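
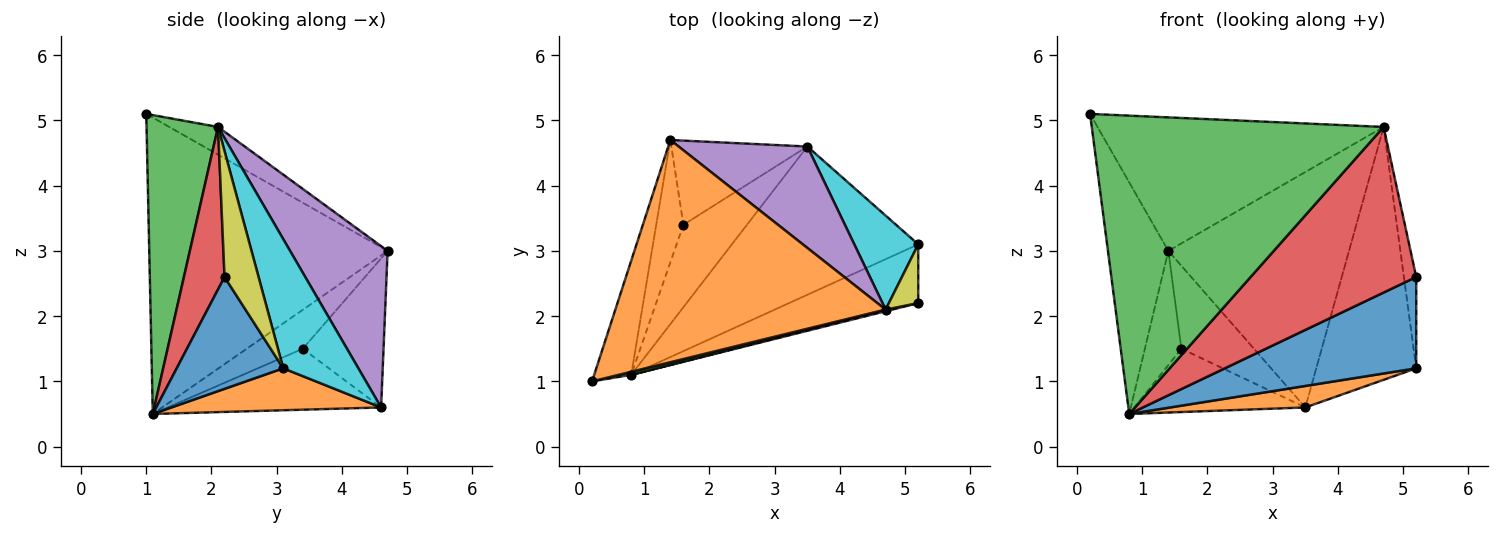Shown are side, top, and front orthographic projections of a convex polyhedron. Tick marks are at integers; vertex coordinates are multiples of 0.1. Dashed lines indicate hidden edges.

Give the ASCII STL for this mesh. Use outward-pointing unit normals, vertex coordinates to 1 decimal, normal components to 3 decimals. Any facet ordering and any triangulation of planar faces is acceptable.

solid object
 facet normal -0.962 0.244 -0.120
  outer loop
   vertex 0.8 1.1 0.5
   vertex 0.2 1.0 5.1
   vertex 1.4 4.7 3.0
  endloop
 endfacet
 facet normal -0.087 0.513 0.854
  outer loop
   vertex 4.7 2.1 4.9
   vertex 1.4 4.7 3.0
   vertex 0.2 1.0 5.1
  endloop
 endfacet
 facet normal 0.238 -0.971 0.010
  outer loop
   vertex 4.7 2.1 4.9
   vertex 0.2 1.0 5.1
   vertex 0.8 1.1 0.5
  endloop
 endfacet
 facet normal 0.238 -0.971 0.010
  outer loop
   vertex 4.7 2.1 4.9
   vertex 0.8 1.1 0.5
   vertex 5.2 2.2 2.6
  endloop
 endfacet
 facet normal 0.444 0.823 0.354
  outer loop
   vertex 4.7 2.1 4.9
   vertex 3.5 4.6 0.6
   vertex 1.4 4.7 3.0
  endloop
 endfacet
 facet normal -0.723 0.471 -0.505
  outer loop
   vertex 1.6 3.4 1.5
   vertex 0.8 1.1 0.5
   vertex 1.4 4.7 3.0
  endloop
 endfacet
 facet normal -0.615 0.553 -0.561
  outer loop
   vertex 1.6 3.4 1.5
   vertex 1.4 4.7 3.0
   vertex 3.5 4.6 0.6
  endloop
 endfacet
 facet normal -0.605 0.485 -0.631
  outer loop
   vertex 1.6 3.4 1.5
   vertex 3.5 4.6 0.6
   vertex 0.8 1.1 0.5
  endloop
 endfacet
 facet normal 0.918 0.333 0.214
  outer loop
   vertex 5.2 3.1 1.2
   vertex 4.7 2.1 4.9
   vertex 5.2 2.2 2.6
  endloop
 endfacet
 facet normal 0.576 0.766 0.285
  outer loop
   vertex 5.2 3.1 1.2
   vertex 3.5 4.6 0.6
   vertex 4.7 2.1 4.9
  endloop
 endfacet
 facet normal 0.424 -0.762 -0.490
  outer loop
   vertex 5.2 3.1 1.2
   vertex 5.2 2.2 2.6
   vertex 0.8 1.1 0.5
  endloop
 endfacet
 facet normal 0.217 -0.140 -0.966
  outer loop
   vertex 5.2 3.1 1.2
   vertex 0.8 1.1 0.5
   vertex 3.5 4.6 0.6
  endloop
 endfacet
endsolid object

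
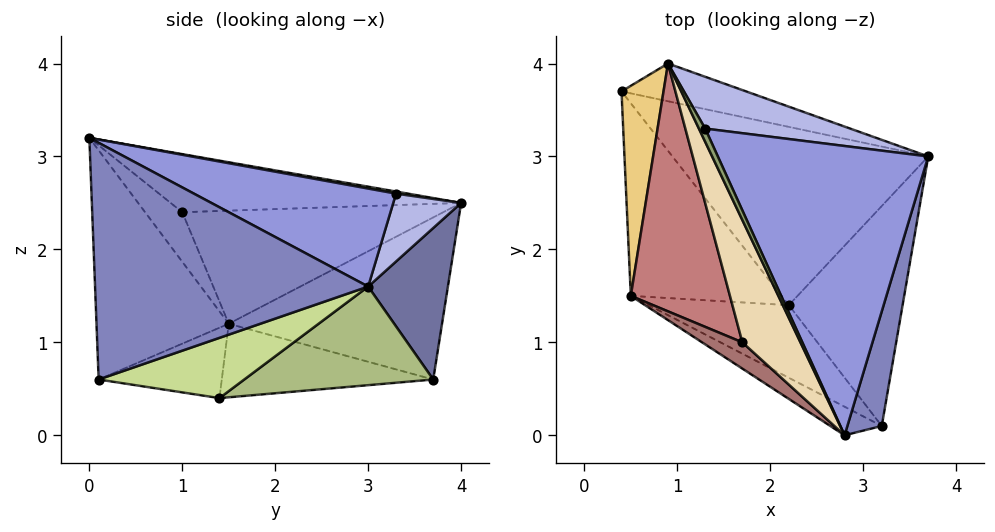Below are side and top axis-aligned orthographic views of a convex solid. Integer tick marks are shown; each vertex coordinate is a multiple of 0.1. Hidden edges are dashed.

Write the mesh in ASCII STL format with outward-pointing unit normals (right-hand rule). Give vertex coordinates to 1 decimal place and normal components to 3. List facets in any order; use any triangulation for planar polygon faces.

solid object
 facet normal 0.265 0.939 -0.218
  outer loop
   vertex 0.9 4.0 2.5
   vertex 3.7 3.0 1.6
   vertex 0.4 3.7 0.6
  endloop
 endfacet
 facet normal 0.966 -0.215 0.140
  outer loop
   vertex 3.2 0.1 0.6
   vertex 3.7 3.0 1.6
   vertex 2.8 0.0 3.2
  endloop
 endfacet
 facet normal 0.398 0.336 0.854
  outer loop
   vertex 1.3 3.3 2.6
   vertex 2.8 0.0 3.2
   vertex 3.7 3.0 1.6
  endloop
 endfacet
 facet normal 0.397 0.348 0.849
  outer loop
   vertex 1.3 3.3 2.6
   vertex 3.7 3.0 1.6
   vertex 0.9 4.0 2.5
  endloop
 endfacet
 facet normal 0.302 0.302 0.905
  outer loop
   vertex 1.3 3.3 2.6
   vertex 0.9 4.0 2.5
   vertex 2.8 0.0 3.2
  endloop
 endfacet
 facet normal 0.338 0.341 -0.877
  outer loop
   vertex 2.2 1.4 0.4
   vertex 0.4 3.7 0.6
   vertex 3.7 3.0 1.6
  endloop
 endfacet
 facet normal 0.457 0.219 -0.862
  outer loop
   vertex 2.2 1.4 0.4
   vertex 3.7 3.0 1.6
   vertex 3.2 0.1 0.6
  endloop
 endfacet
 facet normal -0.476 -0.873 -0.107
  outer loop
   vertex 0.5 1.5 1.2
   vertex 3.2 0.1 0.6
   vertex 2.8 0.0 3.2
  endloop
 endfacet
 facet normal -0.404 -0.435 -0.805
  outer loop
   vertex 0.5 1.5 1.2
   vertex 2.2 1.4 0.4
   vertex 3.2 0.1 0.6
  endloop
 endfacet
 facet normal -0.424 -0.256 -0.869
  outer loop
   vertex 0.5 1.5 1.2
   vertex 0.4 3.7 0.6
   vertex 2.2 1.4 0.4
  endloop
 endfacet
 facet normal -0.968 0.024 0.251
  outer loop
   vertex 0.5 1.5 1.2
   vertex 0.9 4.0 2.5
   vertex 0.4 3.7 0.6
  endloop
 endfacet
 facet normal -0.692 -0.208 0.692
  outer loop
   vertex 1.7 1.0 2.4
   vertex 2.8 0.0 3.2
   vertex 0.9 4.0 2.5
  endloop
 endfacet
 facet normal -0.733 -0.330 0.595
  outer loop
   vertex 1.7 1.0 2.4
   vertex 0.5 1.5 1.2
   vertex 2.8 0.0 3.2
  endloop
 endfacet
 facet normal -0.734 -0.217 0.643
  outer loop
   vertex 1.7 1.0 2.4
   vertex 0.9 4.0 2.5
   vertex 0.5 1.5 1.2
  endloop
 endfacet
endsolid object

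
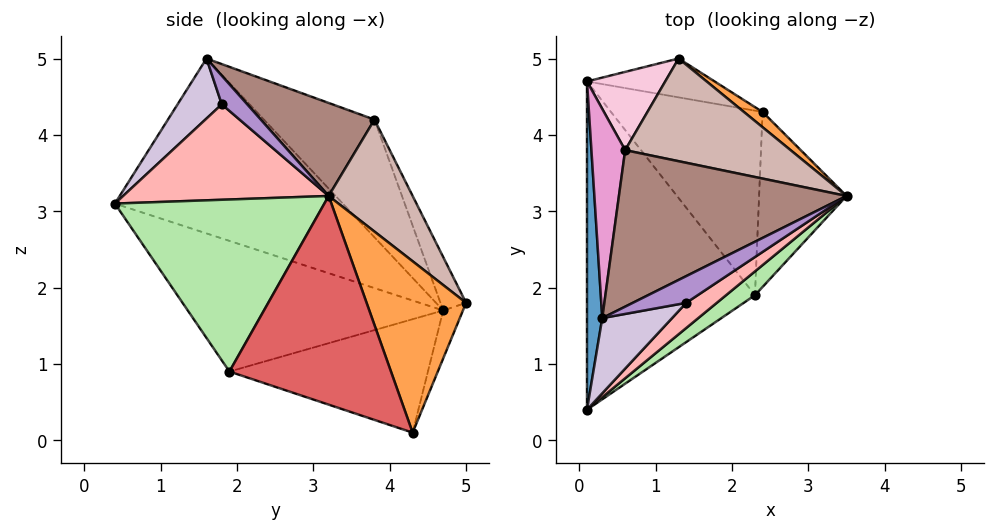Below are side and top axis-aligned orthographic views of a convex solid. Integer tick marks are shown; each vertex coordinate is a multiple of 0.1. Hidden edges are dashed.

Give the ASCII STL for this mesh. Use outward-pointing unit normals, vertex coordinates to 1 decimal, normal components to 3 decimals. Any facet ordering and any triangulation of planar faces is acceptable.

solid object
 facet normal -0.996 0.028 0.087
  outer loop
   vertex 0.3 1.6 5.0
   vertex 0.1 4.7 1.7
   vertex 0.1 0.4 3.1
  endloop
 endfacet
 facet normal -0.177 0.865 -0.470
  outer loop
   vertex 1.3 5.0 1.8
   vertex 2.4 4.3 0.1
   vertex 0.1 4.7 1.7
  endloop
 endfacet
 facet normal 0.606 0.792 0.066
  outer loop
   vertex 1.3 5.0 1.8
   vertex 3.5 3.2 3.2
   vertex 2.4 4.3 0.1
  endloop
 endfacet
 facet normal -0.595 -0.249 -0.764
  outer loop
   vertex 2.3 1.9 0.9
   vertex 0.1 0.4 3.1
   vertex 0.1 4.7 1.7
  endloop
 endfacet
 facet normal -0.582 -0.235 -0.778
  outer loop
   vertex 2.3 1.9 0.9
   vertex 0.1 4.7 1.7
   vertex 2.4 4.3 0.1
  endloop
 endfacet
 facet normal 0.630 -0.769 0.106
  outer loop
   vertex 2.3 1.9 0.9
   vertex 3.5 3.2 3.2
   vertex 0.1 0.4 3.1
  endloop
 endfacet
 facet normal 0.910 -0.165 -0.381
  outer loop
   vertex 2.3 1.9 0.9
   vertex 2.4 4.3 0.1
   vertex 3.5 3.2 3.2
  endloop
 endfacet
 facet normal 0.620 -0.759 0.198
  outer loop
   vertex 1.4 1.8 4.4
   vertex 0.1 0.4 3.1
   vertex 3.5 3.2 3.2
  endloop
 endfacet
 facet normal 0.472 0.047 0.880
  outer loop
   vertex 1.4 1.8 4.4
   vertex 3.5 3.2 3.2
   vertex 0.3 1.6 5.0
  endloop
 endfacet
 facet normal 0.396 -0.795 0.460
  outer loop
   vertex 1.4 1.8 4.4
   vertex 0.3 1.6 5.0
   vertex 0.1 0.4 3.1
  endloop
 endfacet
 facet normal 0.364 0.274 0.890
  outer loop
   vertex 0.6 3.8 4.2
   vertex 0.3 1.6 5.0
   vertex 3.5 3.2 3.2
  endloop
 endfacet
 facet normal 0.337 0.799 0.498
  outer loop
   vertex 0.6 3.8 4.2
   vertex 3.5 3.2 3.2
   vertex 1.3 5.0 1.8
  endloop
 endfacet
 facet normal -0.937 0.225 0.268
  outer loop
   vertex 0.6 3.8 4.2
   vertex 0.1 4.7 1.7
   vertex 0.3 1.6 5.0
  endloop
 endfacet
 facet normal -0.254 0.893 0.372
  outer loop
   vertex 0.6 3.8 4.2
   vertex 1.3 5.0 1.8
   vertex 0.1 4.7 1.7
  endloop
 endfacet
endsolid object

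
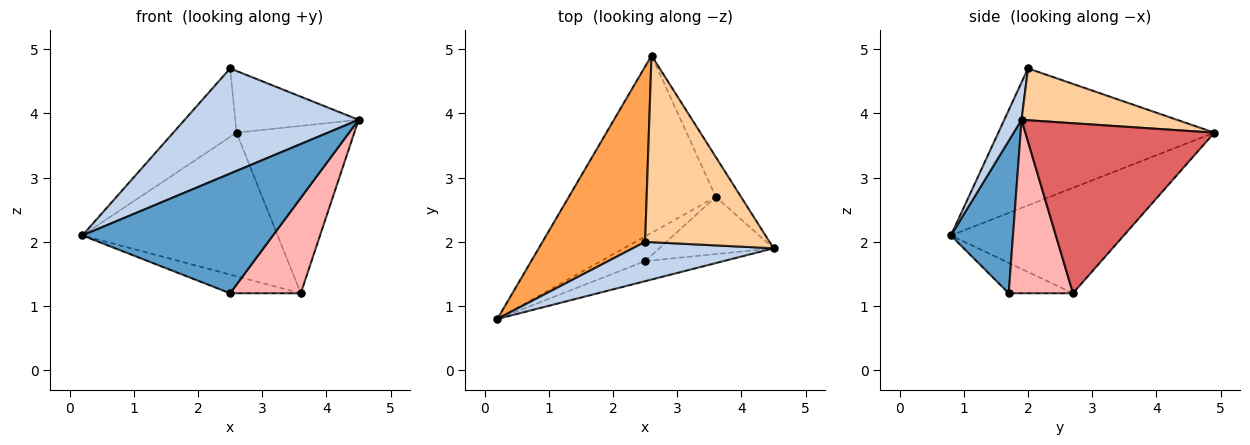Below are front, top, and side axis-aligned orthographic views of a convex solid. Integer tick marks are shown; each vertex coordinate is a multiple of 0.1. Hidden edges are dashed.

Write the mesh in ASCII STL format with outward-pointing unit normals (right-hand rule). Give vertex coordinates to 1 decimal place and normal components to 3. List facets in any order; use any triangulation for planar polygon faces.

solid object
 facet normal 0.306 -0.939 -0.157
  outer loop
   vertex 2.5 1.7 1.2
   vertex 4.5 1.9 3.9
   vertex 0.2 0.8 2.1
  endloop
 endfacet
 facet normal 0.093 -0.933 0.348
  outer loop
   vertex 2.5 2.0 4.7
   vertex 0.2 0.8 2.1
   vertex 4.5 1.9 3.9
  endloop
 endfacet
 facet normal -0.779 0.228 0.584
  outer loop
   vertex 2.5 2.0 4.7
   vertex 2.6 4.9 3.7
   vertex 0.2 0.8 2.1
  endloop
 endfacet
 facet normal 0.368 0.292 0.883
  outer loop
   vertex 2.5 2.0 4.7
   vertex 4.5 1.9 3.9
   vertex 2.6 4.9 3.7
  endloop
 endfacet
 facet normal -0.487 0.550 -0.679
  outer loop
   vertex 3.6 2.7 1.2
   vertex 0.2 0.8 2.1
   vertex 2.6 4.9 3.7
  endloop
 endfacet
 facet normal -0.481 0.529 -0.700
  outer loop
   vertex 3.6 2.7 1.2
   vertex 2.5 1.7 1.2
   vertex 0.2 0.8 2.1
  endloop
 endfacet
 facet normal 0.842 0.525 -0.125
  outer loop
   vertex 3.6 2.7 1.2
   vertex 2.6 4.9 3.7
   vertex 4.5 1.9 3.9
  endloop
 endfacet
 facet normal 0.615 -0.676 -0.405
  outer loop
   vertex 3.6 2.7 1.2
   vertex 4.5 1.9 3.9
   vertex 2.5 1.7 1.2
  endloop
 endfacet
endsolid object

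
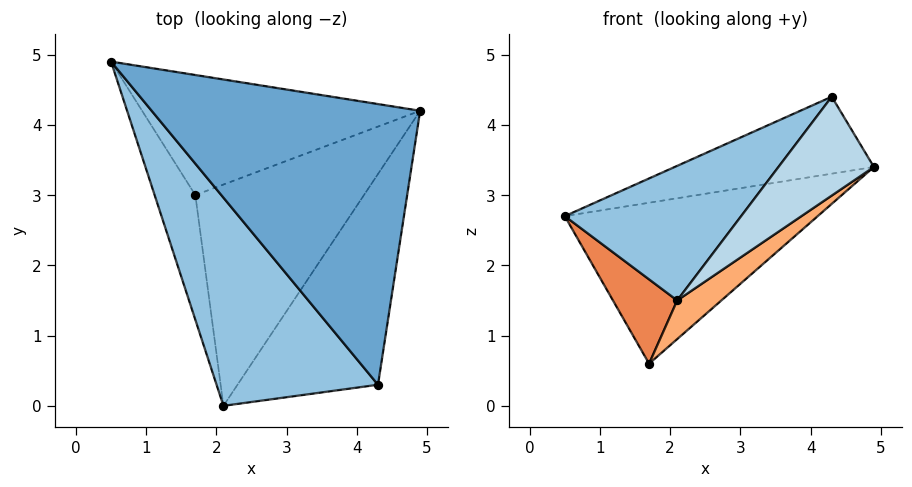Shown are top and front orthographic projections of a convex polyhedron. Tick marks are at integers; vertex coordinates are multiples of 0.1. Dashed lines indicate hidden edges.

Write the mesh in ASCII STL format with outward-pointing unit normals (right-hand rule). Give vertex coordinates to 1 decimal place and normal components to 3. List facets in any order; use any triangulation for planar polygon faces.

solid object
 facet normal -0.111 0.263 0.958
  outer loop
   vertex 4.3 0.3 4.4
   vertex 4.9 4.2 3.4
   vertex 0.5 4.9 2.7
  endloop
 endfacet
 facet normal -0.718 -0.378 0.584
  outer loop
   vertex 4.3 0.3 4.4
   vertex 0.5 4.9 2.7
   vertex 2.1 0.0 1.5
  endloop
 endfacet
 facet normal 0.781 -0.265 -0.565
  outer loop
   vertex 4.3 0.3 4.4
   vertex 2.1 0.0 1.5
   vertex 4.9 4.2 3.4
  endloop
 endfacet
 facet normal 0.217 0.782 -0.584
  outer loop
   vertex 1.7 3.0 0.6
   vertex 0.5 4.9 2.7
   vertex 4.9 4.2 3.4
  endloop
 endfacet
 facet normal -0.919 -0.220 -0.326
  outer loop
   vertex 1.7 3.0 0.6
   vertex 2.1 0.0 1.5
   vertex 0.5 4.9 2.7
  endloop
 endfacet
 facet normal 0.680 -0.126 -0.723
  outer loop
   vertex 1.7 3.0 0.6
   vertex 4.9 4.2 3.4
   vertex 2.1 0.0 1.5
  endloop
 endfacet
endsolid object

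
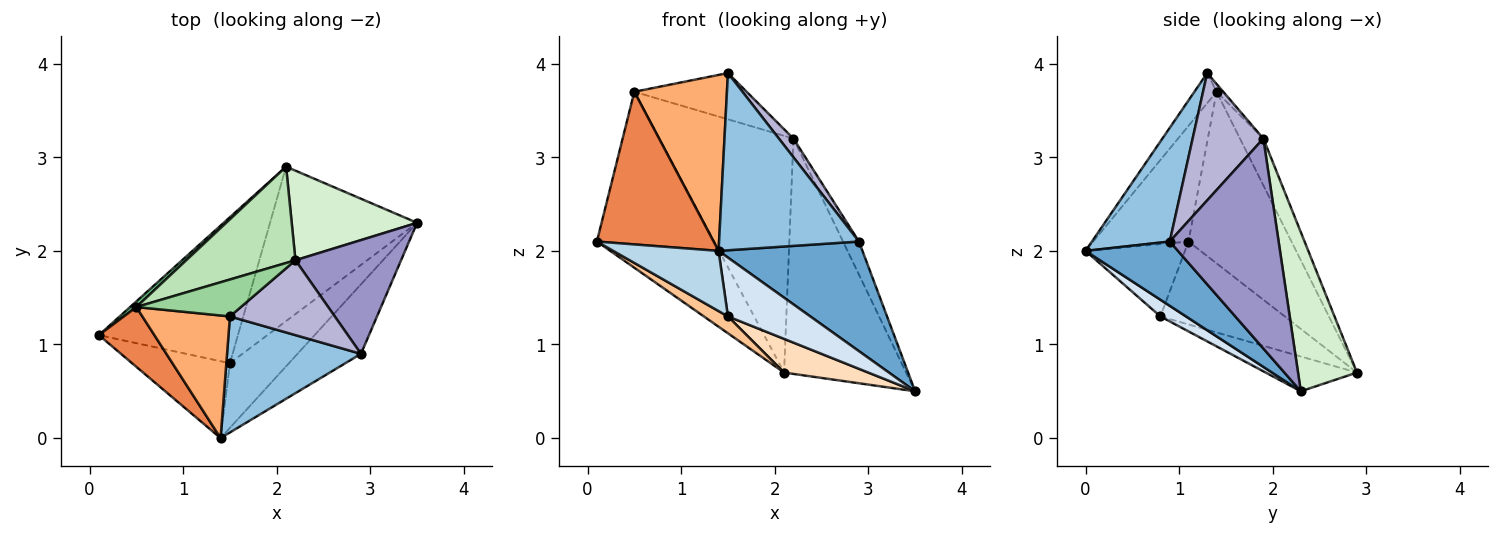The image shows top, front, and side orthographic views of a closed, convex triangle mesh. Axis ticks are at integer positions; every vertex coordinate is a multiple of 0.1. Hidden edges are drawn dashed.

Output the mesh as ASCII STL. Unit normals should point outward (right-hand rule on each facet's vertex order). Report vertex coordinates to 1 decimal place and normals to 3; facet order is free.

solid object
 facet normal 0.477 -0.742 -0.471
  outer loop
   vertex 2.9 0.9 2.1
   vertex 1.4 0.0 2.0
   vertex 3.5 2.3 0.5
  endloop
 endfacet
 facet normal 0.422 -0.758 0.497
  outer loop
   vertex 2.9 0.9 2.1
   vertex 1.5 1.3 3.9
   vertex 1.4 0.0 2.0
  endloop
 endfacet
 facet normal -0.503 -0.533 -0.681
  outer loop
   vertex 1.5 0.8 1.3
   vertex 1.4 0.0 2.0
   vertex 0.1 1.1 2.1
  endloop
 endfacet
 facet normal 0.205 -0.659 -0.724
  outer loop
   vertex 1.5 0.8 1.3
   vertex 3.5 2.3 0.5
   vertex 1.4 0.0 2.0
  endloop
 endfacet
 facet normal -0.605 -0.741 0.290
  outer loop
   vertex 0.5 1.4 3.7
   vertex 0.1 1.1 2.1
   vertex 1.4 0.0 2.0
  endloop
 endfacet
 facet normal -0.193 -0.805 0.561
  outer loop
   vertex 0.5 1.4 3.7
   vertex 1.4 0.0 2.0
   vertex 1.5 1.3 3.9
  endloop
 endfacet
 facet normal -0.510 -0.099 -0.855
  outer loop
   vertex 2.1 2.9 0.7
   vertex 1.5 0.8 1.3
   vertex 0.1 1.1 2.1
  endloop
 endfacet
 facet normal -0.225 -0.208 -0.952
  outer loop
   vertex 2.1 2.9 0.7
   vertex 3.5 2.3 0.5
   vertex 1.5 0.8 1.3
  endloop
 endfacet
 facet normal -0.659 0.751 0.024
  outer loop
   vertex 2.1 2.9 0.7
   vertex 0.1 1.1 2.1
   vertex 0.5 1.4 3.7
  endloop
 endfacet
 facet normal -0.046 0.781 0.623
  outer loop
   vertex 2.2 1.9 3.2
   vertex 0.5 1.4 3.7
   vertex 1.5 1.3 3.9
  endloop
 endfacet
 facet normal -0.159 0.914 0.372
  outer loop
   vertex 2.2 1.9 3.2
   vertex 2.1 2.9 0.7
   vertex 0.5 1.4 3.7
  endloop
 endfacet
 facet normal 0.411 0.852 0.324
  outer loop
   vertex 2.2 1.9 3.2
   vertex 3.5 2.3 0.5
   vertex 2.1 2.9 0.7
  endloop
 endfacet
 facet normal 0.886 0.130 0.446
  outer loop
   vertex 2.2 1.9 3.2
   vertex 2.9 0.9 2.1
   vertex 3.5 2.3 0.5
  endloop
 endfacet
 facet normal 0.762 -0.157 0.628
  outer loop
   vertex 2.2 1.9 3.2
   vertex 1.5 1.3 3.9
   vertex 2.9 0.9 2.1
  endloop
 endfacet
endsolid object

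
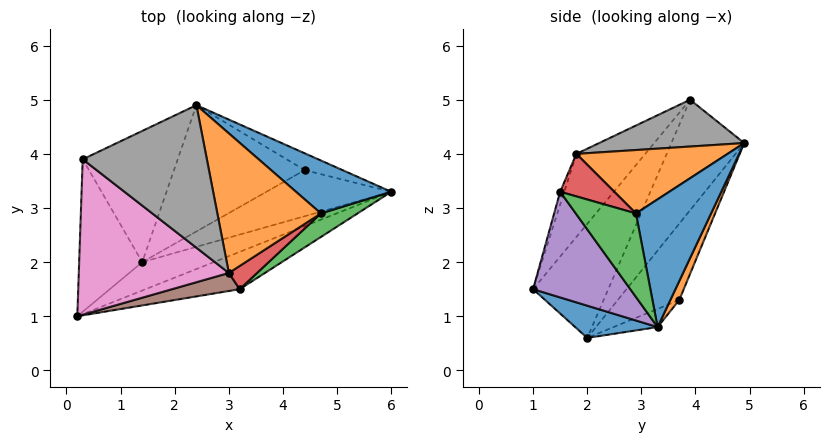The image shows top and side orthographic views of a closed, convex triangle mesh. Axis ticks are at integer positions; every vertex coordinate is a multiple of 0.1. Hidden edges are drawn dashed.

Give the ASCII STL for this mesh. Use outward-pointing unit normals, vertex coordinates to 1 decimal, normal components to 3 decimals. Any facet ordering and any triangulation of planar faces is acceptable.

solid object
 facet normal 0.249 -0.796 -0.552
  outer loop
   vertex 1.4 2.0 0.6
   vertex 6.0 3.3 0.8
   vertex 0.2 1.0 1.5
  endloop
 endfacet
 facet normal 0.145 0.946 -0.291
  outer loop
   vertex 4.4 3.7 1.3
   vertex 2.4 4.9 4.2
   vertex 6.0 3.3 0.8
  endloop
 endfacet
 facet normal -0.120 0.552 -0.825
  outer loop
   vertex 4.4 3.7 1.3
   vertex 6.0 3.3 0.8
   vertex 1.4 2.0 0.6
  endloop
 endfacet
 facet normal -0.316 0.780 -0.540
  outer loop
   vertex 4.4 3.7 1.3
   vertex 1.4 2.0 0.6
   vertex 2.4 4.9 4.2
  endloop
 endfacet
 facet normal 0.323 -0.902 -0.288
  outer loop
   vertex 3.2 1.5 3.3
   vertex 0.2 1.0 1.5
   vertex 6.0 3.3 0.8
  endloop
 endfacet
 facet normal -0.071 -0.924 0.376
  outer loop
   vertex 3.2 1.5 3.3
   vertex 3.0 1.8 4.0
   vertex 0.2 1.0 1.5
  endloop
 endfacet
 facet normal -0.336 -0.721 0.607
  outer loop
   vertex 0.3 3.9 5.0
   vertex 0.2 1.0 1.5
   vertex 3.0 1.8 4.0
  endloop
 endfacet
 facet normal 0.353 0.008 0.936
  outer loop
   vertex 0.3 3.9 5.0
   vertex 3.0 1.8 4.0
   vertex 2.4 4.9 4.2
  endloop
 endfacet
 facet normal -0.746 0.523 -0.412
  outer loop
   vertex 0.3 3.9 5.0
   vertex 1.4 2.0 0.6
   vertex 0.2 1.0 1.5
  endloop
 endfacet
 facet normal -0.518 0.731 -0.445
  outer loop
   vertex 0.3 3.9 5.0
   vertex 2.4 4.9 4.2
   vertex 1.4 2.0 0.6
  endloop
 endfacet
 facet normal 0.707 0.471 0.528
  outer loop
   vertex 4.7 2.9 2.9
   vertex 6.0 3.3 0.8
   vertex 2.4 4.9 4.2
  endloop
 endfacet
 facet normal 0.522 0.046 0.852
  outer loop
   vertex 4.7 2.9 2.9
   vertex 2.4 4.9 4.2
   vertex 3.0 1.8 4.0
  endloop
 endfacet
 facet normal 0.692 -0.655 0.304
  outer loop
   vertex 4.7 2.9 2.9
   vertex 3.2 1.5 3.3
   vertex 6.0 3.3 0.8
  endloop
 endfacet
 facet normal 0.671 -0.592 0.446
  outer loop
   vertex 4.7 2.9 2.9
   vertex 3.0 1.8 4.0
   vertex 3.2 1.5 3.3
  endloop
 endfacet
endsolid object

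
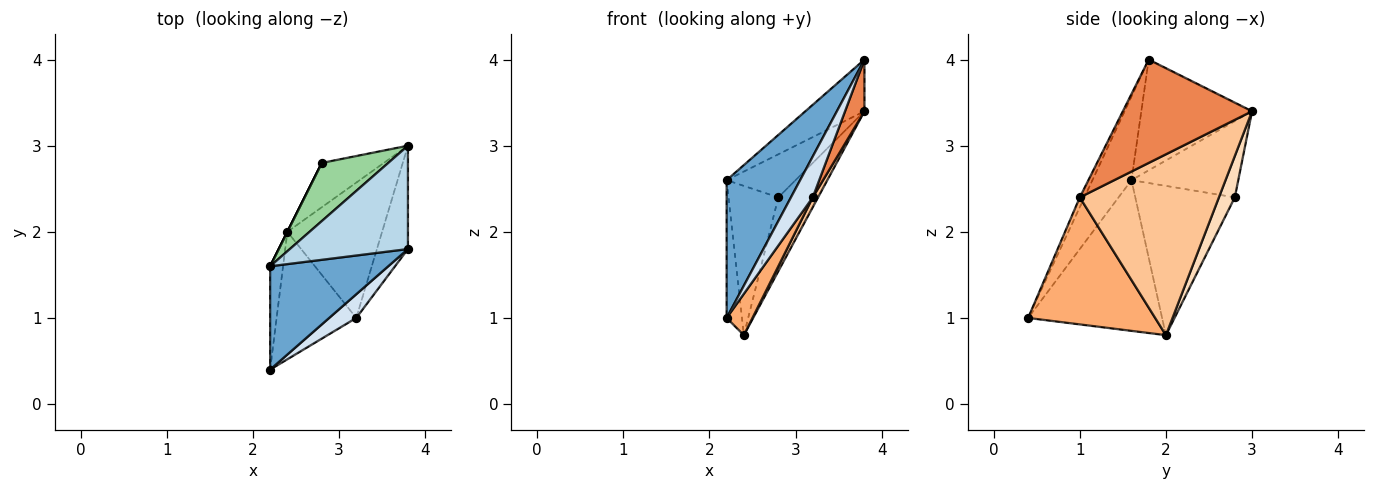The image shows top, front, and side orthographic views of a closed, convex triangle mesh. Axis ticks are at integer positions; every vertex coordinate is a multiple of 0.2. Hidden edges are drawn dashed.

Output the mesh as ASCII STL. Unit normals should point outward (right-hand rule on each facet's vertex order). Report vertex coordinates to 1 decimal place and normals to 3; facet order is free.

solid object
 facet normal -0.391 -0.736 0.552
  outer loop
   vertex 2.2 1.6 2.6
   vertex 2.2 0.4 1.0
   vertex 3.8 1.8 4.0
  endloop
 endfacet
 facet normal -0.990 0.113 -0.085
  outer loop
   vertex 2.2 1.6 2.6
   vertex 2.4 2.0 0.8
   vertex 2.2 0.4 1.0
  endloop
 endfacet
 facet normal -0.643 0.343 0.685
  outer loop
   vertex 2.2 1.6 2.6
   vertex 3.8 1.8 4.0
   vertex 3.8 3.0 3.4
  endloop
 endfacet
 facet normal -0.179 -0.851 0.493
  outer loop
   vertex 3.2 1.0 2.4
   vertex 3.8 1.8 4.0
   vertex 2.2 0.4 1.0
  endloop
 endfacet
 facet normal 0.948 -0.142 -0.284
  outer loop
   vertex 3.2 1.0 2.4
   vertex 3.8 3.0 3.4
   vertex 3.8 1.8 4.0
  endloop
 endfacet
 facet normal 0.835 -0.170 -0.524
  outer loop
   vertex 3.2 1.0 2.4
   vertex 2.2 0.4 1.0
   vertex 2.4 2.0 0.8
  endloop
 endfacet
 facet normal 0.885 -0.034 -0.464
  outer loop
   vertex 3.2 1.0 2.4
   vertex 2.4 2.0 0.8
   vertex 3.8 3.0 3.4
  endloop
 endfacet
 facet normal 0.324 0.811 -0.487
  outer loop
   vertex 2.8 2.8 2.4
   vertex 3.8 3.0 3.4
   vertex 2.4 2.0 0.8
  endloop
 endfacet
 facet normal -0.894 0.447 0.000
  outer loop
   vertex 2.8 2.8 2.4
   vertex 2.4 2.0 0.8
   vertex 2.2 1.6 2.6
  endloop
 endfacet
 facet normal -0.678 0.437 0.591
  outer loop
   vertex 2.8 2.8 2.4
   vertex 2.2 1.6 2.6
   vertex 3.8 3.0 3.4
  endloop
 endfacet
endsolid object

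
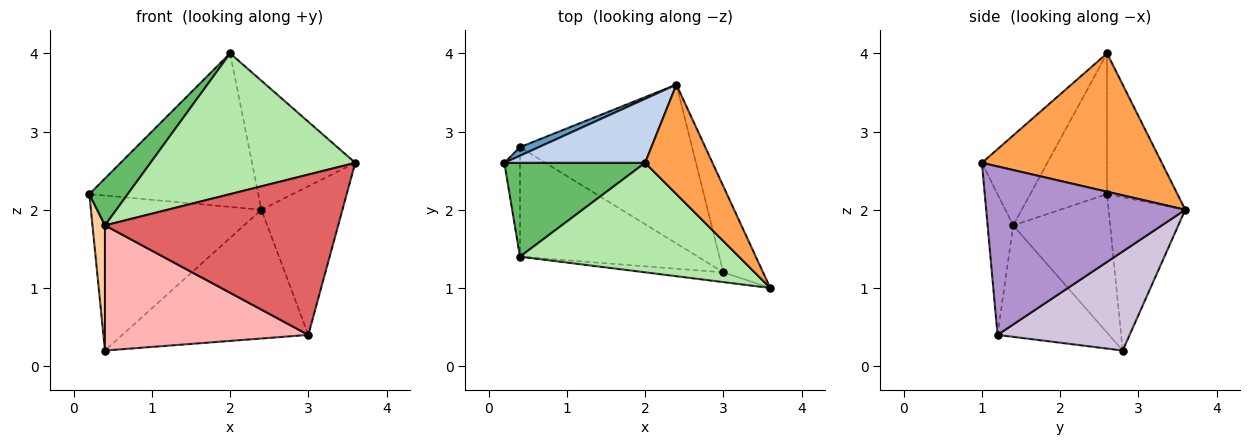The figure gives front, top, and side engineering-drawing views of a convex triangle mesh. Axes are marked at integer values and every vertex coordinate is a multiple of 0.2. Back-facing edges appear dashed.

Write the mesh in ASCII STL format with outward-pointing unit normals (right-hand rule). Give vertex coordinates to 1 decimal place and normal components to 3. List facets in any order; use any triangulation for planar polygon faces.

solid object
 facet normal -0.410 0.911 0.050
  outer loop
   vertex 0.4 2.8 0.2
   vertex 0.2 2.6 2.2
   vertex 2.4 3.6 2.0
  endloop
 endfacet
 facet normal -0.359 0.862 0.359
  outer loop
   vertex 2.0 2.6 4.0
   vertex 2.4 3.6 2.0
   vertex 0.2 2.6 2.2
  endloop
 endfacet
 facet normal 0.799 0.459 0.389
  outer loop
   vertex 2.0 2.6 4.0
   vertex 3.6 1.0 2.6
   vertex 2.4 3.6 2.0
  endloop
 endfacet
 facet normal -0.986 -0.127 -0.111
  outer loop
   vertex 0.4 1.4 1.8
   vertex 0.2 2.6 2.2
   vertex 0.4 2.8 0.2
  endloop
 endfacet
 facet normal -0.667 -0.333 0.667
  outer loop
   vertex 0.4 1.4 1.8
   vertex 2.0 2.6 4.0
   vertex 0.2 2.6 2.2
  endloop
 endfacet
 facet normal -0.245 -0.765 0.595
  outer loop
   vertex 0.4 1.4 1.8
   vertex 3.6 1.0 2.6
   vertex 2.0 2.6 4.0
  endloop
 endfacet
 facet normal -0.109 -0.992 -0.061
  outer loop
   vertex 3.0 1.2 0.4
   vertex 3.6 1.0 2.6
   vertex 0.4 1.4 1.8
  endloop
 endfacet
 facet normal -0.381 -0.696 -0.609
  outer loop
   vertex 3.0 1.2 0.4
   vertex 0.4 1.4 1.8
   vertex 0.4 2.8 0.2
  endloop
 endfacet
 facet normal 0.905 0.368 -0.213
  outer loop
   vertex 3.0 1.2 0.4
   vertex 2.4 3.6 2.0
   vertex 3.6 1.0 2.6
  endloop
 endfacet
 facet normal 0.408 0.575 -0.709
  outer loop
   vertex 3.0 1.2 0.4
   vertex 0.4 2.8 0.2
   vertex 2.4 3.6 2.0
  endloop
 endfacet
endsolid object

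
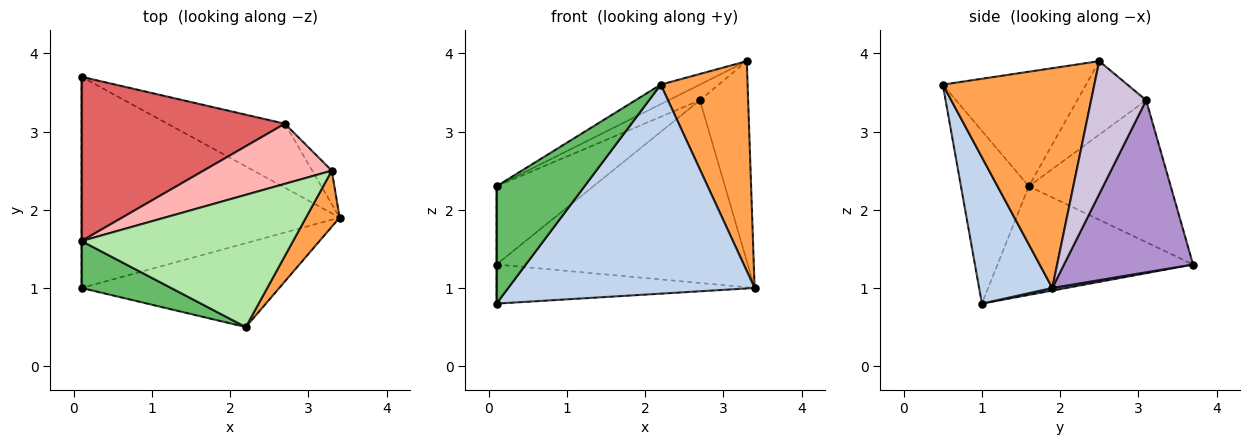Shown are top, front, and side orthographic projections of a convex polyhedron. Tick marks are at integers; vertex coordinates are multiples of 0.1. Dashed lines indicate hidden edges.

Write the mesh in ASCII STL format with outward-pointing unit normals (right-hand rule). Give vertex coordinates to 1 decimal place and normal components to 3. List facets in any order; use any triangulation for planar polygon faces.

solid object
 facet normal 0.010 0.182 -0.983
  outer loop
   vertex 0.1 3.7 1.3
   vertex 3.4 1.9 1.0
   vertex 0.1 1.0 0.8
  endloop
 endfacet
 facet normal 0.266 -0.895 -0.359
  outer loop
   vertex 2.2 0.5 3.6
   vertex 0.1 1.0 0.8
   vertex 3.4 1.9 1.0
  endloop
 endfacet
 facet normal 0.860 -0.493 0.132
  outer loop
   vertex 3.3 2.5 3.9
   vertex 2.2 0.5 3.6
   vertex 3.4 1.9 1.0
  endloop
 endfacet
 facet normal -1.000 0.000 0.000
  outer loop
   vertex 0.1 1.6 2.3
   vertex 0.1 3.7 1.3
   vertex 0.1 1.0 0.8
  endloop
 endfacet
 facet normal -0.582 -0.755 0.302
  outer loop
   vertex 0.1 1.6 2.3
   vertex 0.1 1.0 0.8
   vertex 2.2 0.5 3.6
  endloop
 endfacet
 facet normal -0.472 0.129 0.872
  outer loop
   vertex 0.1 1.6 2.3
   vertex 2.2 0.5 3.6
   vertex 3.3 2.5 3.9
  endloop
 endfacet
 facet normal -0.533 0.364 0.764
  outer loop
   vertex 2.7 3.1 3.4
   vertex 0.1 3.7 1.3
   vertex 0.1 1.6 2.3
  endloop
 endfacet
 facet normal -0.485 0.220 0.846
  outer loop
   vertex 2.7 3.1 3.4
   vertex 0.1 1.6 2.3
   vertex 3.3 2.5 3.9
  endloop
 endfacet
 facet normal 0.436 0.849 -0.297
  outer loop
   vertex 2.7 3.1 3.4
   vertex 3.4 1.9 1.0
   vertex 0.1 3.7 1.3
  endloop
 endfacet
 facet normal 0.747 0.656 -0.110
  outer loop
   vertex 2.7 3.1 3.4
   vertex 3.3 2.5 3.9
   vertex 3.4 1.9 1.0
  endloop
 endfacet
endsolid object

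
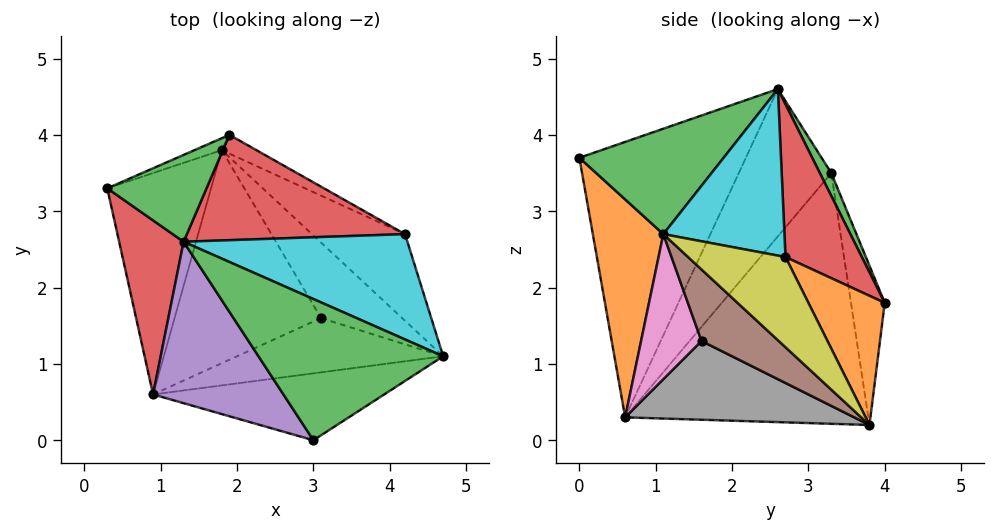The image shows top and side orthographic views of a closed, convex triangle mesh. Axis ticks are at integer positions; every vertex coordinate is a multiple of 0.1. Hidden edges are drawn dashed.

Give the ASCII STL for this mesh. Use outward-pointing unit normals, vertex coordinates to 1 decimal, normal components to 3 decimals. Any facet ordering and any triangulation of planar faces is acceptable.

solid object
 facet normal -0.897 0.241 -0.371
  outer loop
   vertex 0.9 0.6 0.3
   vertex 0.3 3.3 3.5
   vertex 1.8 3.8 0.2
  endloop
 endfacet
 facet normal 0.345 -0.865 -0.365
  outer loop
   vertex 0.9 0.6 0.3
   vertex 4.7 1.1 2.7
   vertex 3.0 0.0 3.7
  endloop
 endfacet
 facet normal 0.496 0.023 0.868
  outer loop
   vertex 1.3 2.6 4.6
   vertex 3.0 0.0 3.7
   vertex 4.7 1.1 2.7
  endloop
 endfacet
 facet normal -0.758 -0.562 0.332
  outer loop
   vertex 1.3 2.6 4.6
   vertex 0.3 3.3 3.5
   vertex 0.9 0.6 0.3
  endloop
 endfacet
 facet normal -0.727 -0.594 0.344
  outer loop
   vertex 1.3 2.6 4.6
   vertex 0.9 0.6 0.3
   vertex 3.0 0.0 3.7
  endloop
 endfacet
 facet normal 0.661 0.016 -0.750
  outer loop
   vertex 3.1 1.6 1.3
   vertex 1.8 3.8 0.2
   vertex 4.7 1.1 2.7
  endloop
 endfacet
 facet normal 0.525 -0.409 -0.746
  outer loop
   vertex 3.1 1.6 1.3
   vertex 4.7 1.1 2.7
   vertex 0.9 0.6 0.3
  endloop
 endfacet
 facet normal 0.467 -0.159 -0.870
  outer loop
   vertex 3.1 1.6 1.3
   vertex 0.9 0.6 0.3
   vertex 1.8 3.8 0.2
  endloop
 endfacet
 facet normal 0.694 0.083 -0.715
  outer loop
   vertex 4.2 2.7 2.4
   vertex 4.7 1.1 2.7
   vertex 1.8 3.8 0.2
  endloop
 endfacet
 facet normal 0.566 0.319 0.760
  outer loop
   vertex 4.2 2.7 2.4
   vertex 1.3 2.6 4.6
   vertex 4.7 1.1 2.7
  endloop
 endfacet
 facet normal -0.470 0.879 -0.080
  outer loop
   vertex 1.9 4.0 1.8
   vertex 1.8 3.8 0.2
   vertex 0.3 3.3 3.5
  endloop
 endfacet
 facet normal 0.514 0.846 -0.138
  outer loop
   vertex 1.9 4.0 1.8
   vertex 4.2 2.7 2.4
   vertex 1.8 3.8 0.2
  endloop
 endfacet
 facet normal 0.107 0.880 0.463
  outer loop
   vertex 1.9 4.0 1.8
   vertex 0.3 3.3 3.5
   vertex 1.3 2.6 4.6
  endloop
 endfacet
 facet normal 0.334 0.812 0.478
  outer loop
   vertex 1.9 4.0 1.8
   vertex 1.3 2.6 4.6
   vertex 4.2 2.7 2.4
  endloop
 endfacet
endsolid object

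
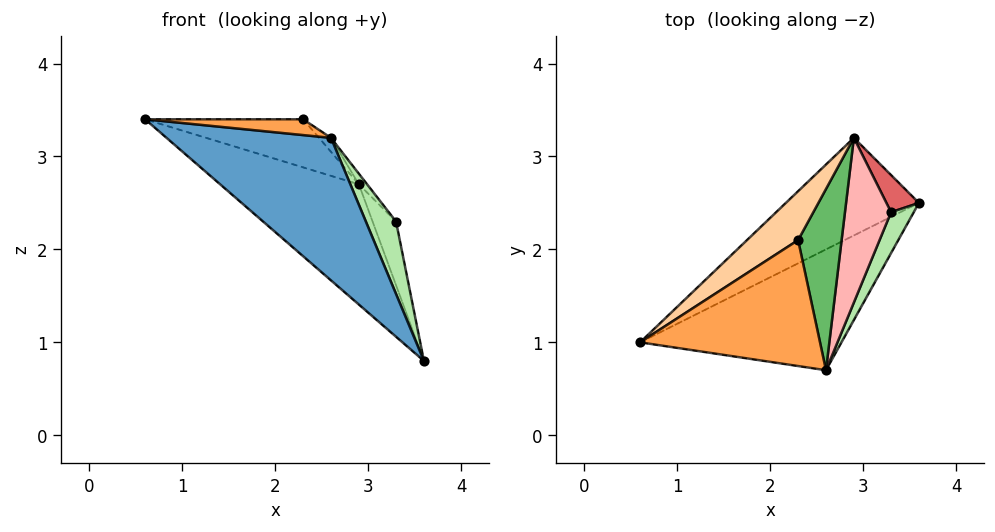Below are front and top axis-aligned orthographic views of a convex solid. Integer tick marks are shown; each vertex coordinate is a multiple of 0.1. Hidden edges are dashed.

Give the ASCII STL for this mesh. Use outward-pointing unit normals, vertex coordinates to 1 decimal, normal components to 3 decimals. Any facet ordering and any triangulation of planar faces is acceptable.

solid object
 facet normal -0.176 -0.751 -0.637
  outer loop
   vertex 2.6 0.7 3.2
   vertex 0.6 1.0 3.4
   vertex 3.6 2.5 0.8
  endloop
 endfacet
 facet normal -0.683 0.567 -0.461
  outer loop
   vertex 2.9 3.2 2.7
   vertex 3.6 2.5 0.8
   vertex 0.6 1.0 3.4
  endloop
 endfacet
 facet normal 0.080 -0.124 0.989
  outer loop
   vertex 2.3 2.1 3.4
   vertex 0.6 1.0 3.4
   vertex 2.6 0.7 3.2
  endloop
 endfacet
 facet normal -0.413 0.639 0.649
  outer loop
   vertex 2.3 2.1 3.4
   vertex 2.9 3.2 2.7
   vertex 0.6 1.0 3.4
  endloop
 endfacet
 facet normal 0.715 0.054 0.697
  outer loop
   vertex 2.3 2.1 3.4
   vertex 2.6 0.7 3.2
   vertex 2.9 3.2 2.7
  endloop
 endfacet
 facet normal 0.940 -0.298 0.168
  outer loop
   vertex 3.3 2.4 2.3
   vertex 2.6 0.7 3.2
   vertex 3.6 2.5 0.8
  endloop
 endfacet
 facet normal 0.913 0.353 0.206
  outer loop
   vertex 3.3 2.4 2.3
   vertex 3.6 2.5 0.8
   vertex 2.9 3.2 2.7
  endloop
 endfacet
 facet normal 0.748 0.043 0.662
  outer loop
   vertex 3.3 2.4 2.3
   vertex 2.9 3.2 2.7
   vertex 2.6 0.7 3.2
  endloop
 endfacet
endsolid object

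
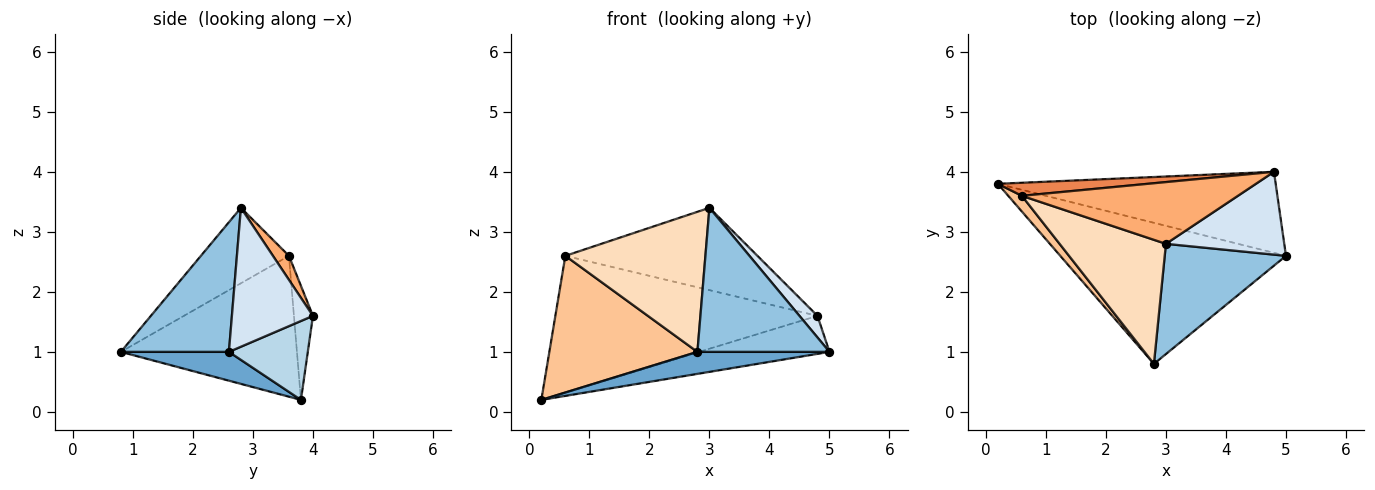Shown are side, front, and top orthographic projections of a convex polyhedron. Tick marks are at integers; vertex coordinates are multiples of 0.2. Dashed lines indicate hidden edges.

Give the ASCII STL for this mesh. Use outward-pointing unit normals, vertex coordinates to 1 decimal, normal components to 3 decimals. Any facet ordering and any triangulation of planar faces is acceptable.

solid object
 facet normal 0.125 -0.153 -0.980
  outer loop
   vertex 2.8 0.8 1.0
   vertex 0.2 3.8 0.2
   vertex 5.0 2.6 1.0
  endloop
 endfacet
 facet normal 0.545 -0.666 0.510
  outer loop
   vertex 3.0 2.8 3.4
   vertex 2.8 0.8 1.0
   vertex 5.0 2.6 1.0
  endloop
 endfacet
 facet normal 0.249 0.411 -0.877
  outer loop
   vertex 4.8 4.0 1.6
   vertex 5.0 2.6 1.0
   vertex 0.2 3.8 0.2
  endloop
 endfacet
 facet normal 0.751 -0.167 0.639
  outer loop
   vertex 4.8 4.0 1.6
   vertex 3.0 2.8 3.4
   vertex 5.0 2.6 1.0
  endloop
 endfacet
 facet normal -0.072 0.993 0.095
  outer loop
   vertex 0.6 3.6 2.6
   vertex 4.8 4.0 1.6
   vertex 0.2 3.8 0.2
  endloop
 endfacet
 facet normal 0.067 0.798 0.599
  outer loop
   vertex 0.6 3.6 2.6
   vertex 3.0 2.8 3.4
   vertex 4.8 4.0 1.6
  endloop
 endfacet
 facet normal -0.763 -0.642 0.074
  outer loop
   vertex 0.6 3.6 2.6
   vertex 0.2 3.8 0.2
   vertex 2.8 0.8 1.0
  endloop
 endfacet
 facet normal -0.426 -0.677 0.600
  outer loop
   vertex 0.6 3.6 2.6
   vertex 2.8 0.8 1.0
   vertex 3.0 2.8 3.4
  endloop
 endfacet
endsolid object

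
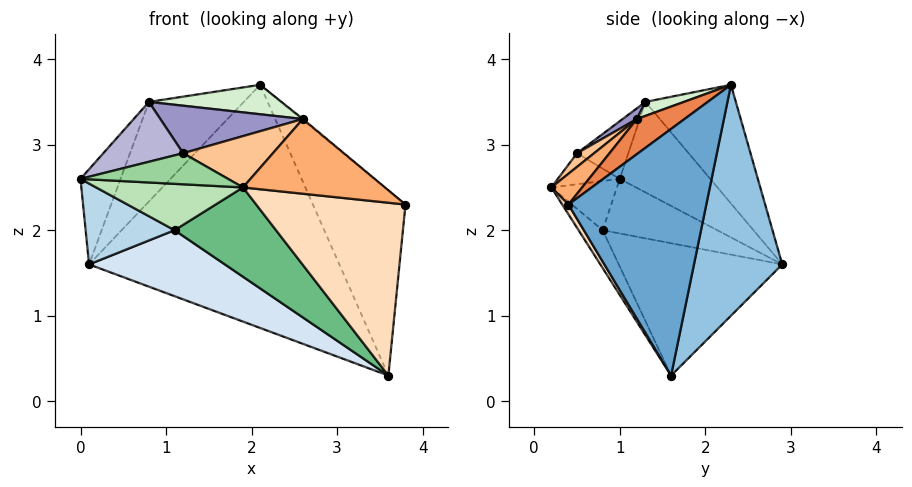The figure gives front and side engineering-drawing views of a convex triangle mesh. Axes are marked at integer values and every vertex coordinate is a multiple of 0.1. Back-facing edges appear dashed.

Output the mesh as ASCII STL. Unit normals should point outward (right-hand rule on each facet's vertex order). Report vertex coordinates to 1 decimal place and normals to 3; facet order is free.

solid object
 facet normal 0.805 0.541 0.244
  outer loop
   vertex 3.6 1.6 0.3
   vertex 2.1 2.3 3.7
   vertex 3.8 0.4 2.3
  endloop
 endfacet
 facet normal 0.332 0.942 -0.047
  outer loop
   vertex 3.6 1.6 0.3
   vertex 0.1 2.9 1.6
   vertex 2.1 2.3 3.7
  endloop
 endfacet
 facet normal -0.495 -0.384 -0.779
  outer loop
   vertex 1.1 0.8 2.0
   vertex 0.0 1.0 2.6
   vertex 0.1 2.9 1.6
  endloop
 endfacet
 facet normal -0.440 -0.366 -0.820
  outer loop
   vertex 1.1 0.8 2.0
   vertex 0.1 2.9 1.6
   vertex 3.6 1.6 0.3
  endloop
 endfacet
 facet normal 0.647 0.017 0.763
  outer loop
   vertex 2.6 1.2 3.3
   vertex 3.8 0.4 2.3
   vertex 2.1 2.3 3.7
  endloop
 endfacet
 facet normal 0.147 -0.679 0.720
  outer loop
   vertex 1.9 0.2 2.5
   vertex 3.8 0.4 2.3
   vertex 2.6 1.2 3.3
  endloop
 endfacet
 facet normal 0.128 -0.673 0.729
  outer loop
   vertex 1.9 0.2 2.5
   vertex 2.6 1.2 3.3
   vertex 1.2 0.5 2.9
  endloop
 endfacet
 facet normal 0.036 -0.855 -0.517
  outer loop
   vertex 1.9 0.2 2.5
   vertex 3.6 1.6 0.3
   vertex 3.8 0.4 2.3
  endloop
 endfacet
 facet normal -0.181 -0.761 -0.624
  outer loop
   vertex 1.9 0.2 2.5
   vertex 1.1 0.8 2.0
   vertex 3.6 1.6 0.3
  endloop
 endfacet
 facet normal -0.387 -0.922 0.013
  outer loop
   vertex 1.9 0.2 2.5
   vertex 1.2 0.5 2.9
   vertex 0.0 1.0 2.6
  endloop
 endfacet
 facet normal -0.373 -0.835 -0.405
  outer loop
   vertex 1.9 0.2 2.5
   vertex 0.0 1.0 2.6
   vertex 1.1 0.8 2.0
  endloop
 endfacet
 facet normal 0.088 -0.305 0.948
  outer loop
   vertex 0.8 1.3 3.5
   vertex 2.6 1.2 3.3
   vertex 2.1 2.3 3.7
  endloop
 endfacet
 facet normal 0.058 -0.580 0.812
  outer loop
   vertex 0.8 1.3 3.5
   vertex 1.2 0.5 2.9
   vertex 2.6 1.2 3.3
  endloop
 endfacet
 facet normal -0.430 -0.669 0.606
  outer loop
   vertex 0.8 1.3 3.5
   vertex 0.0 1.0 2.6
   vertex 1.2 0.5 2.9
  endloop
 endfacet
 facet normal -0.757 0.335 0.561
  outer loop
   vertex 0.8 1.3 3.5
   vertex 0.1 2.9 1.6
   vertex 0.0 1.0 2.6
  endloop
 endfacet
 facet normal -0.522 0.548 0.654
  outer loop
   vertex 0.8 1.3 3.5
   vertex 2.1 2.3 3.7
   vertex 0.1 2.9 1.6
  endloop
 endfacet
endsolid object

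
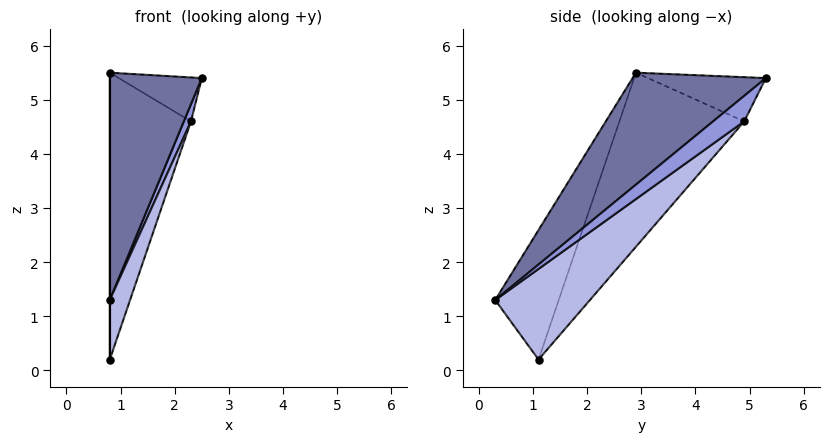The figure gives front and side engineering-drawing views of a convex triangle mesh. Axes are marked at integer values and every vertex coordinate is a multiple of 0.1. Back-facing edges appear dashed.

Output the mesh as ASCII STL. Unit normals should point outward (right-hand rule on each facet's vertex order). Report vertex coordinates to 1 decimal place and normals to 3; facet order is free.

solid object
 facet normal 0.776 -0.536 0.332
  outer loop
   vertex 0.8 2.9 5.5
   vertex 0.8 0.3 1.3
   vertex 2.5 5.3 5.4
  endloop
 endfacet
 facet normal -1.000 0.000 0.000
  outer loop
   vertex 0.8 1.1 0.2
   vertex 0.8 0.3 1.3
   vertex 0.8 2.9 5.5
  endloop
 endfacet
 facet normal 0.966 -0.221 -0.131
  outer loop
   vertex 2.3 4.9 4.6
   vertex 2.5 5.3 5.4
   vertex 0.8 0.3 1.3
  endloop
 endfacet
 facet normal 0.967 -0.207 -0.151
  outer loop
   vertex 2.3 4.9 4.6
   vertex 0.8 0.3 1.3
   vertex 0.8 1.1 0.2
  endloop
 endfacet
 facet normal -0.815 0.574 -0.083
  outer loop
   vertex 2.3 4.9 4.6
   vertex 0.8 2.9 5.5
   vertex 2.5 5.3 5.4
  endloop
 endfacet
 facet normal -0.824 0.536 -0.182
  outer loop
   vertex 2.3 4.9 4.6
   vertex 0.8 1.1 0.2
   vertex 0.8 2.9 5.5
  endloop
 endfacet
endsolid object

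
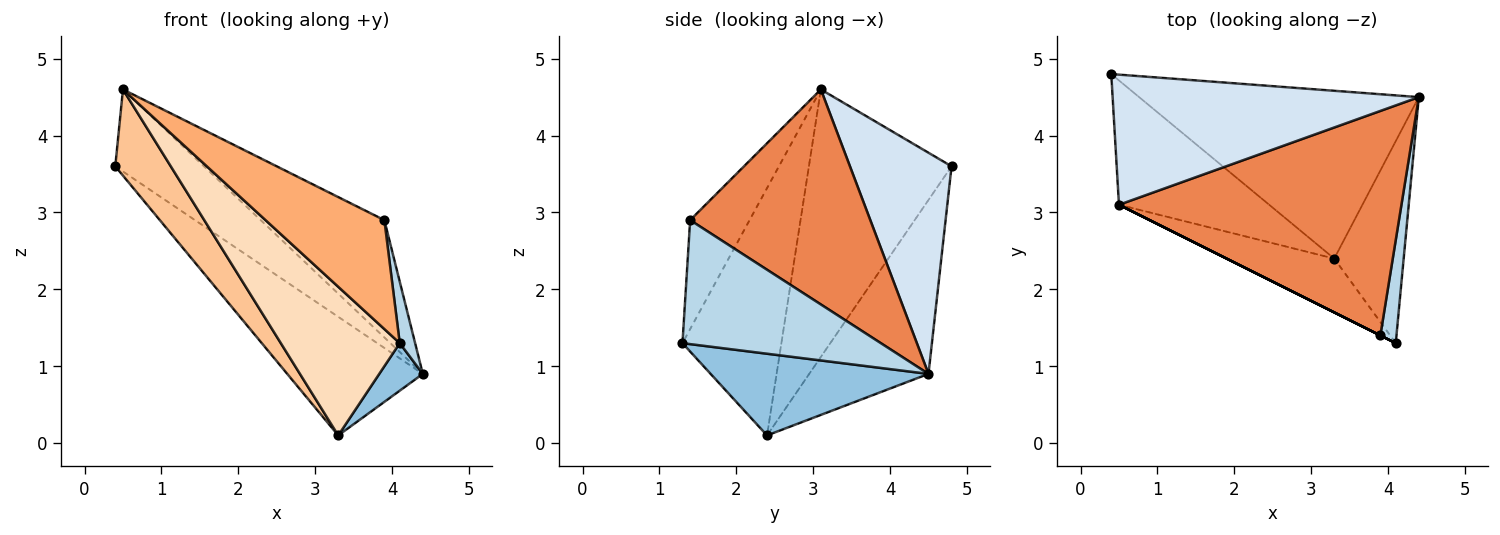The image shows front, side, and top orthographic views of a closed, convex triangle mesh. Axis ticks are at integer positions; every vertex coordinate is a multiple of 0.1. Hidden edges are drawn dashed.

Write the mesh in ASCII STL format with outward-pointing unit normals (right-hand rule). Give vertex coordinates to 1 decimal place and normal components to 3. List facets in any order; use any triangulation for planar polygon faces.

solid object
 facet normal -0.453 0.515 -0.728
  outer loop
   vertex 3.3 2.4 0.1
   vertex 0.4 4.8 3.6
   vertex 4.4 4.5 0.9
  endloop
 endfacet
 facet normal 0.753 -0.151 -0.640
  outer loop
   vertex 3.3 2.4 0.1
   vertex 4.4 4.5 0.9
   vertex 4.1 1.3 1.3
  endloop
 endfacet
 facet normal 0.989 -0.077 0.128
  outer loop
   vertex 3.9 1.4 2.9
   vertex 4.1 1.3 1.3
   vertex 4.4 4.5 0.9
  endloop
 endfacet
 facet normal 0.521 0.455 0.722
  outer loop
   vertex 0.5 3.1 4.6
   vertex 4.4 4.5 0.9
   vertex 0.4 4.8 3.6
  endloop
 endfacet
 facet normal 0.559 0.384 0.735
  outer loop
   vertex 0.5 3.1 4.6
   vertex 3.9 1.4 2.9
   vertex 4.4 4.5 0.9
  endloop
 endfacet
 facet normal -0.447 -0.894 0.000
  outer loop
   vertex 0.5 3.1 4.6
   vertex 4.1 1.3 1.3
   vertex 3.9 1.4 2.9
  endloop
 endfacet
 facet normal -0.826 -0.321 -0.464
  outer loop
   vertex 0.5 3.1 4.6
   vertex 0.4 4.8 3.6
   vertex 3.3 2.4 0.1
  endloop
 endfacet
 facet normal -0.616 -0.741 -0.268
  outer loop
   vertex 0.5 3.1 4.6
   vertex 3.3 2.4 0.1
   vertex 4.1 1.3 1.3
  endloop
 endfacet
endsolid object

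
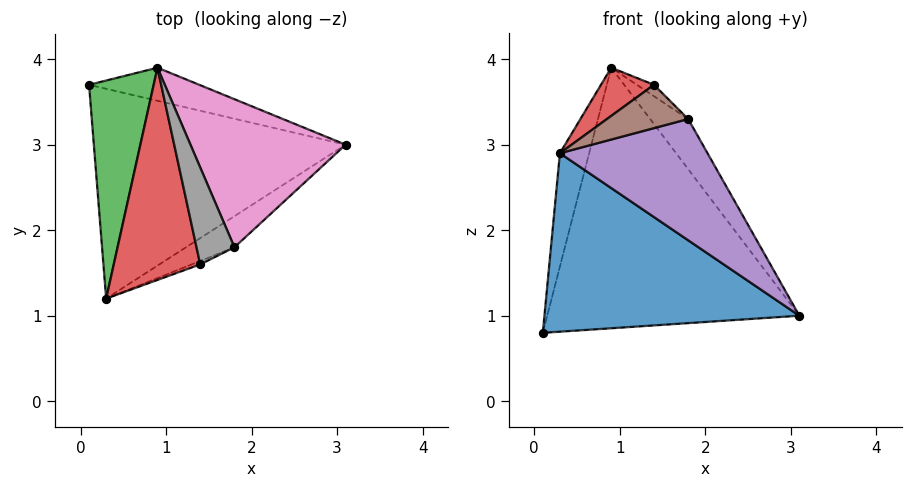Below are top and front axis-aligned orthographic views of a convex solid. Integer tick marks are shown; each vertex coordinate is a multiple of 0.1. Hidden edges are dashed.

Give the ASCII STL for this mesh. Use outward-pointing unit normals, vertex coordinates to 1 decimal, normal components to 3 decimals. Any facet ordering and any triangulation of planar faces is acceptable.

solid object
 facet normal -0.100 -0.645 -0.758
  outer loop
   vertex 0.3 1.2 2.9
   vertex 0.1 3.7 0.8
   vertex 3.1 3.0 1.0
  endloop
 endfacet
 facet normal 0.233 0.965 -0.122
  outer loop
   vertex 0.9 3.9 3.9
   vertex 3.1 3.0 1.0
   vertex 0.1 3.7 0.8
  endloop
 endfacet
 facet normal -0.963 0.125 0.240
  outer loop
   vertex 0.9 3.9 3.9
   vertex 0.1 3.7 0.8
   vertex 0.3 1.2 2.9
  endloop
 endfacet
 facet normal -0.532 -0.187 0.826
  outer loop
   vertex 1.4 1.6 3.7
   vertex 0.9 3.9 3.9
   vertex 0.3 1.2 2.9
  endloop
 endfacet
 facet normal 0.413 -0.882 -0.227
  outer loop
   vertex 1.8 1.8 3.3
   vertex 0.3 1.2 2.9
   vertex 3.1 3.0 1.0
  endloop
 endfacet
 facet normal 0.387 -0.919 -0.073
  outer loop
   vertex 1.8 1.8 3.3
   vertex 1.4 1.6 3.7
   vertex 0.3 1.2 2.9
  endloop
 endfacet
 facet normal 0.810 0.188 0.556
  outer loop
   vertex 1.8 1.8 3.3
   vertex 3.1 3.0 1.0
   vertex 0.9 3.9 3.9
  endloop
 endfacet
 facet normal 0.683 0.085 0.726
  outer loop
   vertex 1.8 1.8 3.3
   vertex 0.9 3.9 3.9
   vertex 1.4 1.6 3.7
  endloop
 endfacet
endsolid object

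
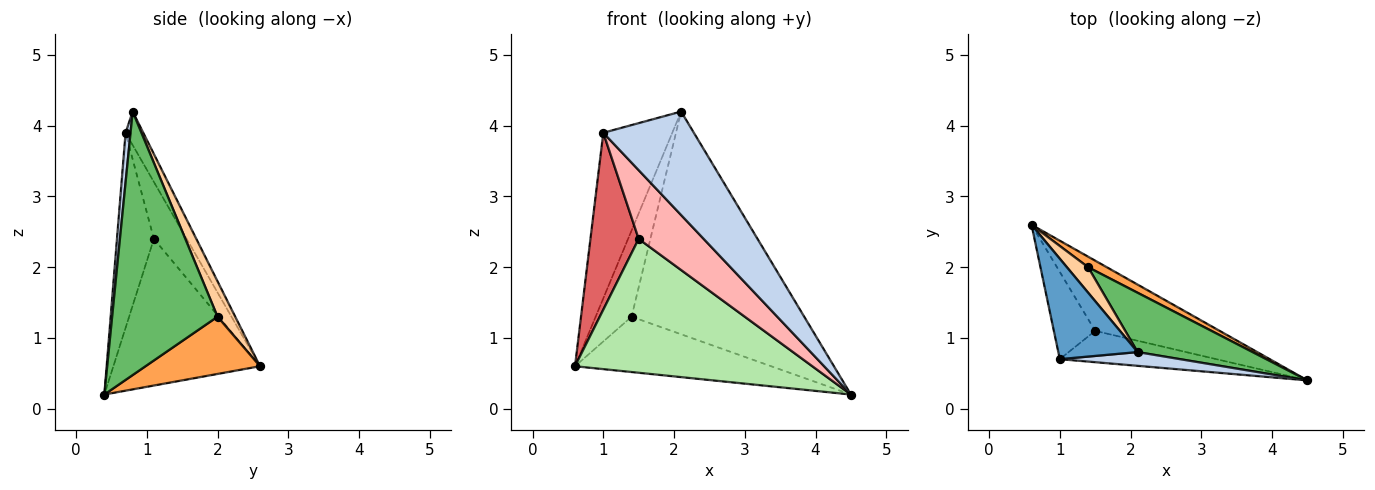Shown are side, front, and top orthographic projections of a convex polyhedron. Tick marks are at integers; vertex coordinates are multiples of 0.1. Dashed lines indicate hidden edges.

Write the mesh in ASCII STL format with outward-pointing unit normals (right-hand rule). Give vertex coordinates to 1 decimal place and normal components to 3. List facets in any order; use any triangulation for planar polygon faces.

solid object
 facet normal -0.214 0.835 0.507
  outer loop
   vertex 1.0 0.7 3.9
   vertex 2.1 0.8 4.2
   vertex 0.6 2.6 0.6
  endloop
 endfacet
 facet normal 0.054 -0.990 0.131
  outer loop
   vertex 1.0 0.7 3.9
   vertex 4.5 0.4 0.2
   vertex 2.1 0.8 4.2
  endloop
 endfacet
 facet normal 0.497 0.852 0.162
  outer loop
   vertex 1.4 2.0 1.3
   vertex 4.5 0.4 0.2
   vertex 0.6 2.6 0.6
  endloop
 endfacet
 facet normal 0.427 0.867 0.256
  outer loop
   vertex 1.4 2.0 1.3
   vertex 0.6 2.6 0.6
   vertex 2.1 0.8 4.2
  endloop
 endfacet
 facet normal 0.508 0.832 0.222
  outer loop
   vertex 1.4 2.0 1.3
   vertex 2.1 0.8 4.2
   vertex 4.5 0.4 0.2
  endloop
 endfacet
 facet normal -0.480 -0.777 -0.407
  outer loop
   vertex 1.5 1.1 2.4
   vertex 0.6 2.6 0.6
   vertex 4.5 0.4 0.2
  endloop
 endfacet
 facet normal -0.521 -0.766 -0.378
  outer loop
   vertex 1.5 1.1 2.4
   vertex 1.0 0.7 3.9
   vertex 0.6 2.6 0.6
  endloop
 endfacet
 facet normal -0.459 -0.808 -0.369
  outer loop
   vertex 1.5 1.1 2.4
   vertex 4.5 0.4 0.2
   vertex 1.0 0.7 3.9
  endloop
 endfacet
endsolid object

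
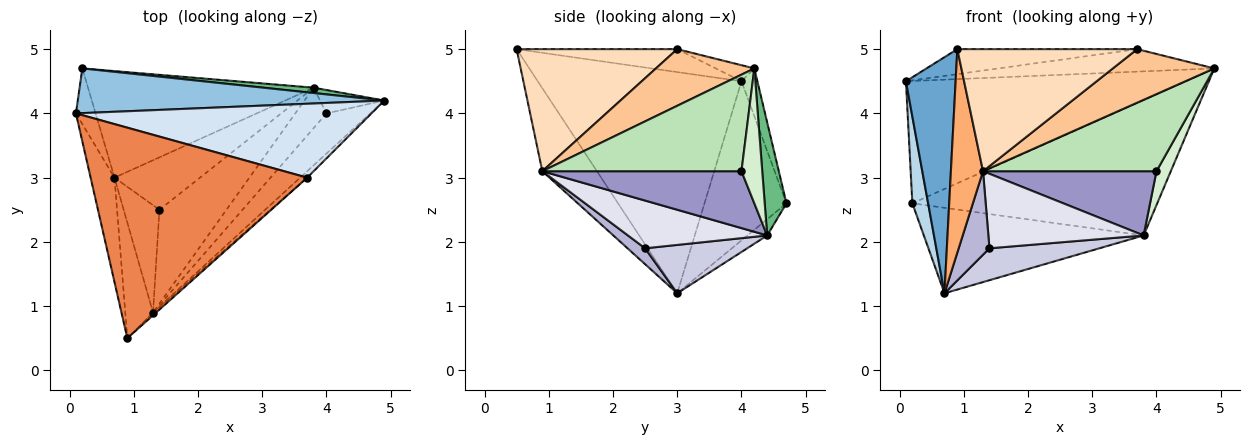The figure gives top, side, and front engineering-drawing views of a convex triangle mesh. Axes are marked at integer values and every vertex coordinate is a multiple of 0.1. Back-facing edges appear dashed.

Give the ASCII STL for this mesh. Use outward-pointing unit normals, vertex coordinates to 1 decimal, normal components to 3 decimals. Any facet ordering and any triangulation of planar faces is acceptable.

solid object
 facet normal -0.966 -0.236 -0.104
  outer loop
   vertex 0.7 3.0 1.2
   vertex 0.9 0.5 5.0
   vertex 0.1 4.0 4.5
  endloop
 endfacet
 facet normal -0.053 0.938 0.343
  outer loop
   vertex 0.2 4.7 2.6
   vertex 0.1 4.0 4.5
   vertex 4.9 4.2 4.7
  endloop
 endfacet
 facet normal -0.975 -0.188 -0.120
  outer loop
   vertex 0.2 4.7 2.6
   vertex 0.7 3.0 1.2
   vertex 0.1 4.0 4.5
  endloop
 endfacet
 facet normal -0.052 0.291 0.955
  outer loop
   vertex 3.7 3.0 5.0
   vertex 4.9 4.2 4.7
   vertex 0.1 4.0 4.5
  endloop
 endfacet
 facet normal -0.105 0.117 0.988
  outer loop
   vertex 3.7 3.0 5.0
   vertex 0.1 4.0 4.5
   vertex 0.9 0.5 5.0
  endloop
 endfacet
 facet normal -0.828 -0.487 -0.277
  outer loop
   vertex 1.3 0.9 3.1
   vertex 0.9 0.5 5.0
   vertex 0.7 3.0 1.2
  endloop
 endfacet
 facet normal 0.694 -0.715 -0.086
  outer loop
   vertex 1.3 0.9 3.1
   vertex 4.9 4.2 4.7
   vertex 3.7 3.0 5.0
  endloop
 endfacet
 facet normal 0.666 -0.746 -0.017
  outer loop
   vertex 1.3 0.9 3.1
   vertex 3.7 3.0 5.0
   vertex 0.9 0.5 5.0
  endloop
 endfacet
 facet normal 0.088 0.995 0.039
  outer loop
   vertex 3.8 4.4 2.1
   vertex 0.2 4.7 2.6
   vertex 4.9 4.2 4.7
  endloop
 endfacet
 facet normal -0.056 0.625 -0.779
  outer loop
   vertex 3.8 4.4 2.1
   vertex 0.7 3.0 1.2
   vertex 0.2 4.7 2.6
  endloop
 endfacet
 facet normal 0.713 -0.621 -0.324
  outer loop
   vertex 4.0 4.0 3.1
   vertex 4.9 4.2 4.7
   vertex 1.3 0.9 3.1
  endloop
 endfacet
 facet normal 0.766 -0.529 -0.365
  outer loop
   vertex 4.0 4.0 3.1
   vertex 3.8 4.4 2.1
   vertex 4.9 4.2 4.7
  endloop
 endfacet
 facet normal 0.697 -0.607 -0.382
  outer loop
   vertex 4.0 4.0 3.1
   vertex 1.3 0.9 3.1
   vertex 3.8 4.4 2.1
  endloop
 endfacet
 facet normal 0.331 -0.579 -0.745
  outer loop
   vertex 1.4 2.5 1.9
   vertex 1.3 0.9 3.1
   vertex 0.7 3.0 1.2
  endloop
 endfacet
 facet normal 0.435 -0.468 -0.769
  outer loop
   vertex 1.4 2.5 1.9
   vertex 0.7 3.0 1.2
   vertex 3.8 4.4 2.1
  endloop
 endfacet
 facet normal 0.487 -0.543 -0.684
  outer loop
   vertex 1.4 2.5 1.9
   vertex 3.8 4.4 2.1
   vertex 1.3 0.9 3.1
  endloop
 endfacet
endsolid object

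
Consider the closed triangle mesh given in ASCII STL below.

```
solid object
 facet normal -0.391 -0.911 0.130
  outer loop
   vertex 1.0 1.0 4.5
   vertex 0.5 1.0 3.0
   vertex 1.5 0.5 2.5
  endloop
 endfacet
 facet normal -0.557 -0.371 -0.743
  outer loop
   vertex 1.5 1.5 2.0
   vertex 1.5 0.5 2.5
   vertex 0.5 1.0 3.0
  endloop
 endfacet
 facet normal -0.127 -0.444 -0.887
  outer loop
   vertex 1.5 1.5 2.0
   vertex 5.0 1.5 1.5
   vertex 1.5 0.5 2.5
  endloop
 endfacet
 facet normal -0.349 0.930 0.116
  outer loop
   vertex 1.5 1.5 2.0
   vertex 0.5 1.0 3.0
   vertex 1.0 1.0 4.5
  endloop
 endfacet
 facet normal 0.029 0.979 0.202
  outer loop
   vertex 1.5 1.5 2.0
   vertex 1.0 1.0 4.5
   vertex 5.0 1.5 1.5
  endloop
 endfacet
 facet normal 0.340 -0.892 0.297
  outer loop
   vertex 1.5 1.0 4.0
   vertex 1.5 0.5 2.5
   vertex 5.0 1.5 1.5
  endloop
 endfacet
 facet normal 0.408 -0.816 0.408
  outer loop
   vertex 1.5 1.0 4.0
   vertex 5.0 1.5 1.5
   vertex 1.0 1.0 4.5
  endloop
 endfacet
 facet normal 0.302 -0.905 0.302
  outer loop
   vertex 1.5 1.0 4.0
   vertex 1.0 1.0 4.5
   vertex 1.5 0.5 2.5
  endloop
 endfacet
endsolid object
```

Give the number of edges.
12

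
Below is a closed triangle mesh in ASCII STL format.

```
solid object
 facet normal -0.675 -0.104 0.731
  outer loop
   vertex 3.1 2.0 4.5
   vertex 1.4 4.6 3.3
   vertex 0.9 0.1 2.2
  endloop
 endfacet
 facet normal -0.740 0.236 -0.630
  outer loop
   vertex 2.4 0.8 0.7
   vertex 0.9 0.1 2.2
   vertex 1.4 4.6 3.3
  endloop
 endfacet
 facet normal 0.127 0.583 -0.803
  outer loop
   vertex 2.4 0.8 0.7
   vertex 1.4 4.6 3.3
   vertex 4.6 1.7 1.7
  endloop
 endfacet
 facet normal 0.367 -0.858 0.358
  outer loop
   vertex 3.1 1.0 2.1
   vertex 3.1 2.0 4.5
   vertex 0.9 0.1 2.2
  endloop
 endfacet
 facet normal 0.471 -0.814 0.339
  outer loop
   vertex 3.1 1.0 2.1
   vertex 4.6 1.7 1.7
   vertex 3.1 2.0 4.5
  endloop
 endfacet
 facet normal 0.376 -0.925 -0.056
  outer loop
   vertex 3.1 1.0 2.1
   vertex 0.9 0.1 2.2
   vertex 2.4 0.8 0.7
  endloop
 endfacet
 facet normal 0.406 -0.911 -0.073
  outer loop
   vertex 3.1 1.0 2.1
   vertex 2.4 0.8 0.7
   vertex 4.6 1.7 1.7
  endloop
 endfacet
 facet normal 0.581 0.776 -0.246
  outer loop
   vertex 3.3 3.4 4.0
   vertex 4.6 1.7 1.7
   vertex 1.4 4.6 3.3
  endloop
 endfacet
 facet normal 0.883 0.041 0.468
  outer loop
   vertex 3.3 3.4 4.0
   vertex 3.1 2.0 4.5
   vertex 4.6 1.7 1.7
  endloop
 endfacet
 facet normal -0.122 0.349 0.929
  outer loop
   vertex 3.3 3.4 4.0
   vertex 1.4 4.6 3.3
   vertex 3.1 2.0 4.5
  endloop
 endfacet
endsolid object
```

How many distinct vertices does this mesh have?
7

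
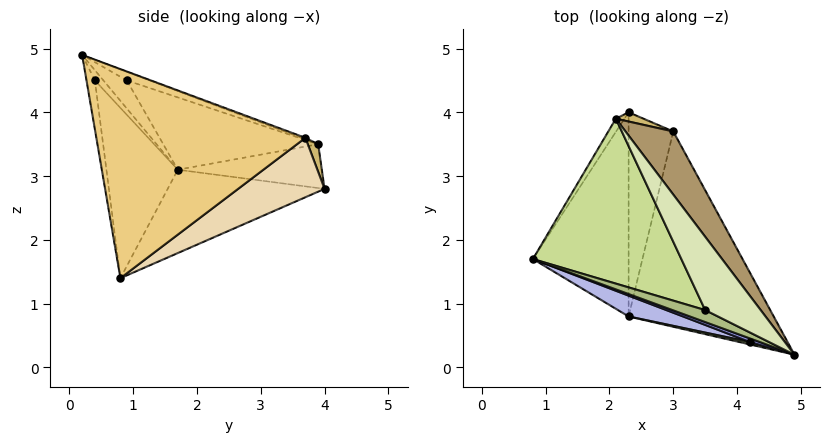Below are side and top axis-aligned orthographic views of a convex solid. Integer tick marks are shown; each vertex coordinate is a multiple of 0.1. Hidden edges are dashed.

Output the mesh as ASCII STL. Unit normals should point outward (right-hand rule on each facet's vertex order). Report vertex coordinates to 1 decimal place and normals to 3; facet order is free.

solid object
 facet normal -0.624 0.313 -0.716
  outer loop
   vertex 2.3 0.8 1.4
   vertex 0.8 1.7 3.1
   vertex 2.3 4.0 2.8
  endloop
 endfacet
 facet normal -0.836 0.524 -0.164
  outer loop
   vertex 2.1 3.9 3.5
   vertex 2.3 4.0 2.8
   vertex 0.8 1.7 3.1
  endloop
 endfacet
 facet normal -0.475 -0.753 0.456
  outer loop
   vertex 4.2 0.4 4.5
   vertex 4.9 0.2 4.9
   vertex 0.8 1.7 3.1
  endloop
 endfacet
 facet normal -0.400 -0.908 0.128
  outer loop
   vertex 4.2 0.4 4.5
   vertex 0.8 1.7 3.1
   vertex 2.3 0.8 1.4
  endloop
 endfacet
 facet normal -0.309 -0.949 0.067
  outer loop
   vertex 4.2 0.4 4.5
   vertex 2.3 0.8 1.4
   vertex 4.9 0.2 4.9
  endloop
 endfacet
 facet normal -0.492 -0.655 0.573
  outer loop
   vertex 3.5 0.9 4.5
   vertex 0.8 1.7 3.1
   vertex 4.9 0.2 4.9
  endloop
 endfacet
 facet normal -0.436 0.095 0.895
  outer loop
   vertex 3.5 0.9 4.5
   vertex 2.1 3.9 3.5
   vertex 0.8 1.7 3.1
  endloop
 endfacet
 facet normal -0.149 0.250 0.957
  outer loop
   vertex 3.5 0.9 4.5
   vertex 4.9 0.2 4.9
   vertex 2.1 3.9 3.5
  endloop
 endfacet
 facet normal -0.031 0.333 0.942
  outer loop
   vertex 3.0 3.7 3.6
   vertex 2.1 3.9 3.5
   vertex 4.9 0.2 4.9
  endloop
 endfacet
 facet normal 0.192 0.962 0.192
  outer loop
   vertex 3.0 3.7 3.6
   vertex 2.3 4.0 2.8
   vertex 2.1 3.9 3.5
  endloop
 endfacet
 facet normal 0.800 0.228 -0.555
  outer loop
   vertex 3.0 3.7 3.6
   vertex 4.9 0.2 4.9
   vertex 2.3 0.8 1.4
  endloop
 endfacet
 facet normal 0.773 0.254 -0.581
  outer loop
   vertex 3.0 3.7 3.6
   vertex 2.3 0.8 1.4
   vertex 2.3 4.0 2.8
  endloop
 endfacet
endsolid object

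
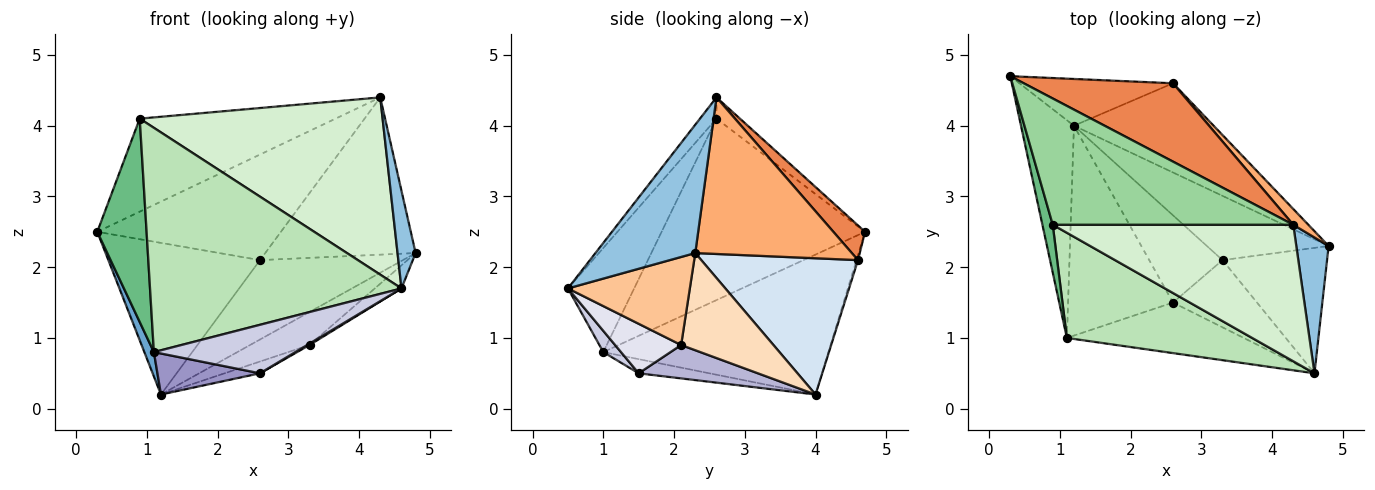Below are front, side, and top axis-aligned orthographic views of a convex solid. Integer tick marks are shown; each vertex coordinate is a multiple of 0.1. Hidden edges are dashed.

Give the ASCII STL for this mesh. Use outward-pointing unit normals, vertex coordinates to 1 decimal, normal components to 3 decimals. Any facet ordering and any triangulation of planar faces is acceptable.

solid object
 facet normal -0.935 -0.040 -0.354
  outer loop
   vertex 1.1 1.0 0.8
   vertex 0.3 4.7 2.5
   vertex 1.2 4.0 0.2
  endloop
 endfacet
 facet normal 0.955 -0.173 0.241
  outer loop
   vertex 4.3 2.6 4.4
   vertex 4.6 0.5 1.7
   vertex 4.8 2.3 2.2
  endloop
 endfacet
 facet normal -0.010 0.956 -0.295
  outer loop
   vertex 2.6 4.6 2.1
   vertex 1.2 4.0 0.2
   vertex 0.3 4.7 2.5
  endloop
 endfacet
 facet normal 0.589 0.537 -0.604
  outer loop
   vertex 2.6 4.6 2.1
   vertex 4.8 2.3 2.2
   vertex 1.2 4.0 0.2
  endloop
 endfacet
 facet normal 0.137 0.795 0.590
  outer loop
   vertex 2.6 4.6 2.1
   vertex 0.3 4.7 2.5
   vertex 4.3 2.6 4.4
  endloop
 endfacet
 facet normal 0.719 0.691 0.069
  outer loop
   vertex 2.6 4.6 2.1
   vertex 4.3 2.6 4.4
   vertex 4.8 2.3 2.2
  endloop
 endfacet
 facet normal 0.638 0.140 -0.757
  outer loop
   vertex 3.3 2.1 0.9
   vertex 4.8 2.3 2.2
   vertex 4.6 0.5 1.7
  endloop
 endfacet
 facet normal 0.579 0.373 -0.725
  outer loop
   vertex 3.3 2.1 0.9
   vertex 1.2 4.0 0.2
   vertex 4.8 2.3 2.2
  endloop
 endfacet
 facet normal -0.970 -0.235 0.055
  outer loop
   vertex 0.9 2.6 4.1
   vertex 0.3 4.7 2.5
   vertex 1.1 1.0 0.8
  endloop
 endfacet
 facet normal -0.071 0.592 0.803
  outer loop
   vertex 0.9 2.6 4.1
   vertex 4.3 2.6 4.4
   vertex 0.3 4.7 2.5
  endloop
 endfacet
 facet normal -0.232 -0.881 0.413
  outer loop
   vertex 0.9 2.6 4.1
   vertex 1.1 1.0 0.8
   vertex 4.6 0.5 1.7
  endloop
 endfacet
 facet normal -0.054 -0.791 0.609
  outer loop
   vertex 0.9 2.6 4.1
   vertex 4.6 0.5 1.7
   vertex 4.3 2.6 4.4
  endloop
 endfacet
 facet normal -0.131 -0.190 -0.973
  outer loop
   vertex 2.6 1.5 0.5
   vertex 1.1 1.0 0.8
   vertex 1.2 4.0 0.2
  endloop
 endfacet
 facet normal 0.411 0.122 -0.903
  outer loop
   vertex 2.6 1.5 0.5
   vertex 1.2 4.0 0.2
   vertex 3.3 2.1 0.9
  endloop
 endfacet
 facet normal 0.086 -0.690 -0.719
  outer loop
   vertex 2.6 1.5 0.5
   vertex 4.6 0.5 1.7
   vertex 1.1 1.0 0.8
  endloop
 endfacet
 facet normal 0.508 -0.018 -0.861
  outer loop
   vertex 2.6 1.5 0.5
   vertex 3.3 2.1 0.9
   vertex 4.6 0.5 1.7
  endloop
 endfacet
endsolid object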